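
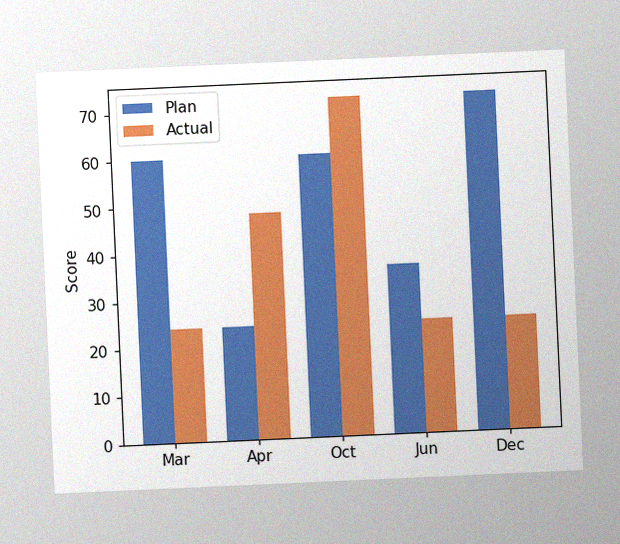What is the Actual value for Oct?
72

The chart is tilted about 3° counter-clockwise, with some photo noise. The Actual bar at Oct reaches 72 on the y-axis.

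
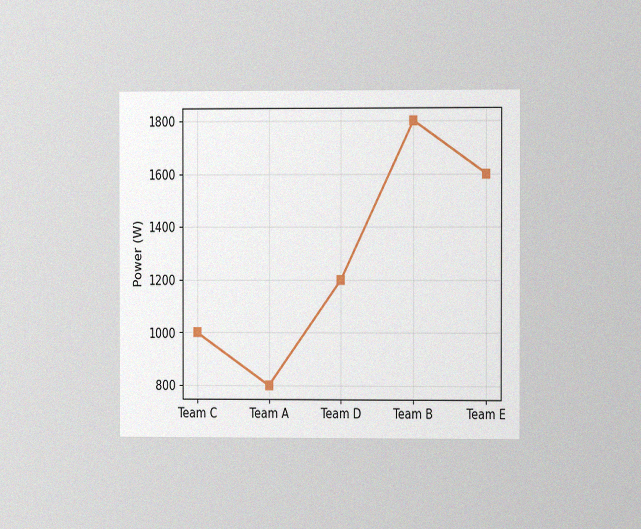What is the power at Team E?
1600W

The chart is viewed at a slight angle, with some photo noise. At Team E, the line is at 1600W.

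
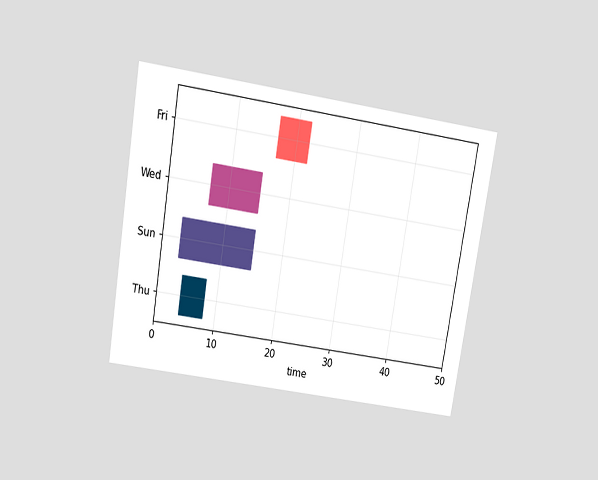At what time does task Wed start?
The chart is tilted about 9° clockwise and viewed slightly from above. The Wed bar begins at t=7.

7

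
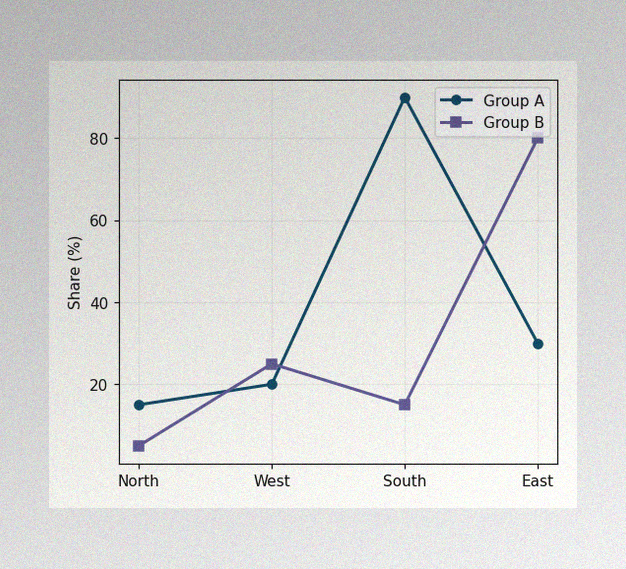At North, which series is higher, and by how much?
The image has some photo noise and uneven lighting. At North, Group A sits above the other line by 10%.

Group A, by 10%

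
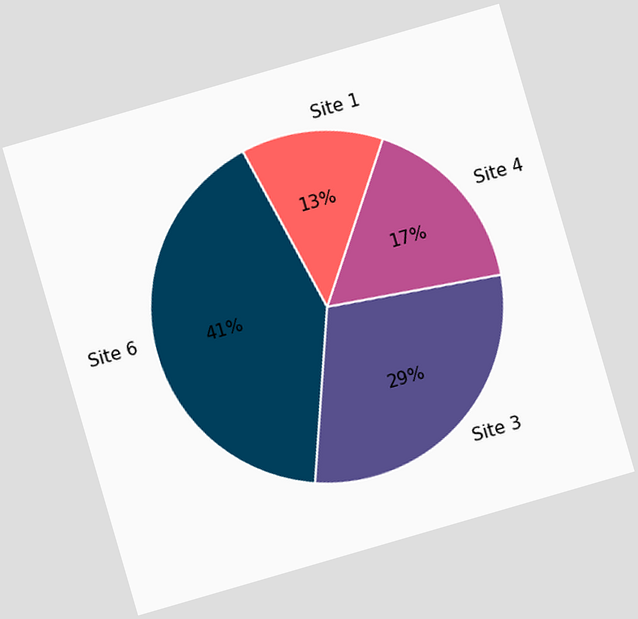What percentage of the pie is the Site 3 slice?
29%

The chart is tilted about 16° counter-clockwise. The Site 3 slice takes up 29% of the pie.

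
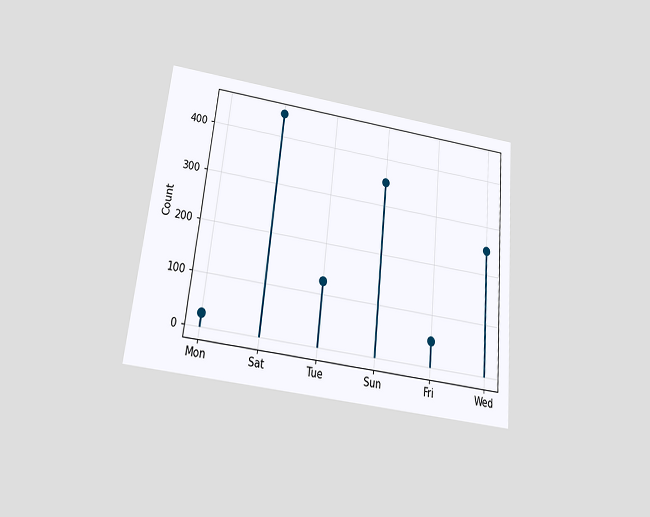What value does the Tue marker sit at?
125

The chart is tilted about 6° clockwise and viewed slightly from below. The Tue marker sits at 125.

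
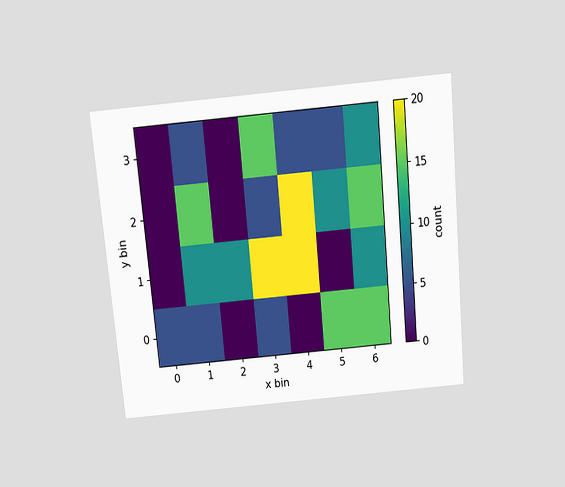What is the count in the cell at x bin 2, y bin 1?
The chart is tilted about 5° counter-clockwise and viewed slightly from above. Matching the cell (2, 1) against the colorbar gives 10.

10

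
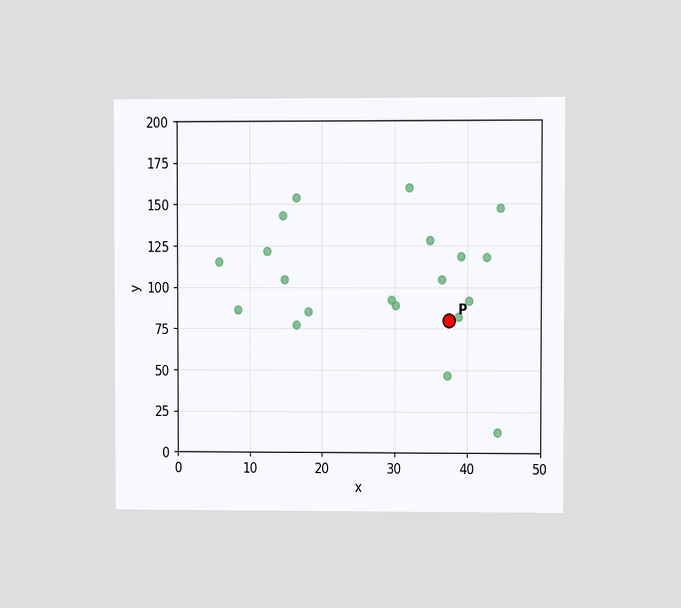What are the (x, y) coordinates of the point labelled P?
(37.5, 80)

The chart is viewed at a slight angle. Following the gridlines from P to each axis, P sits at (37.5, 80).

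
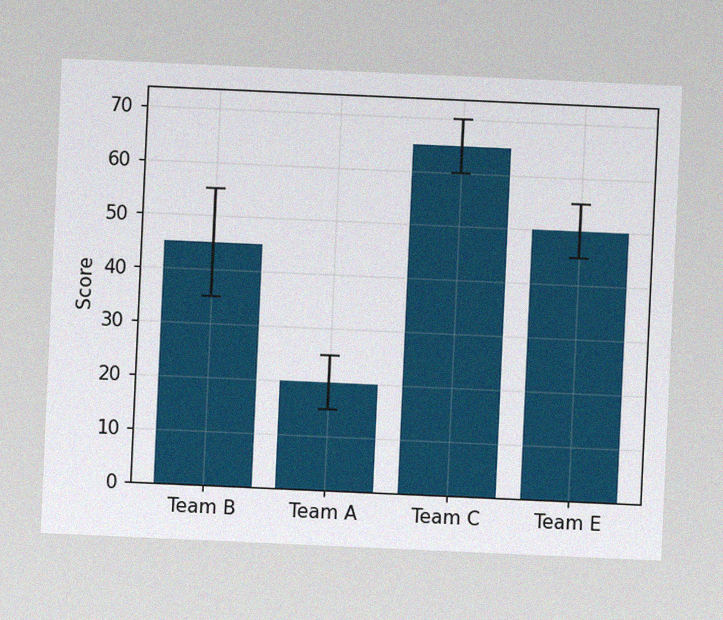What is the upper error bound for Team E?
The chart is tilted about 3° clockwise, with some photo noise. The Team E bar's upper whisker reaches 55.

55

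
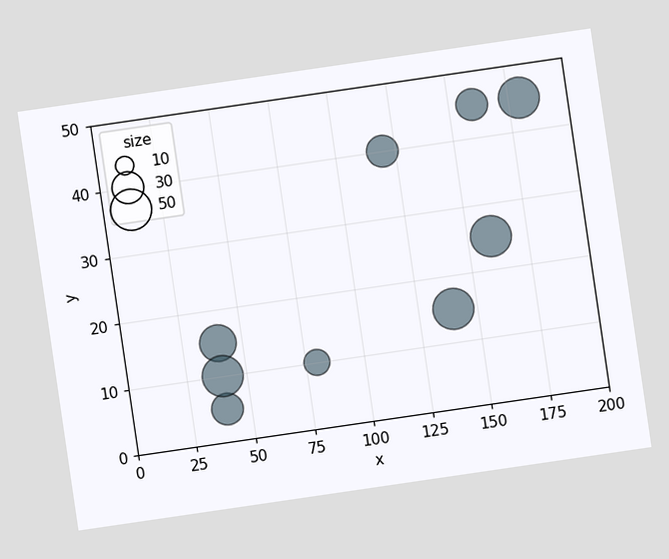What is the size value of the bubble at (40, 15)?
40

The chart is tilted about 8° counter-clockwise. Matching the bubble at (40, 15) against the size legend gives 40.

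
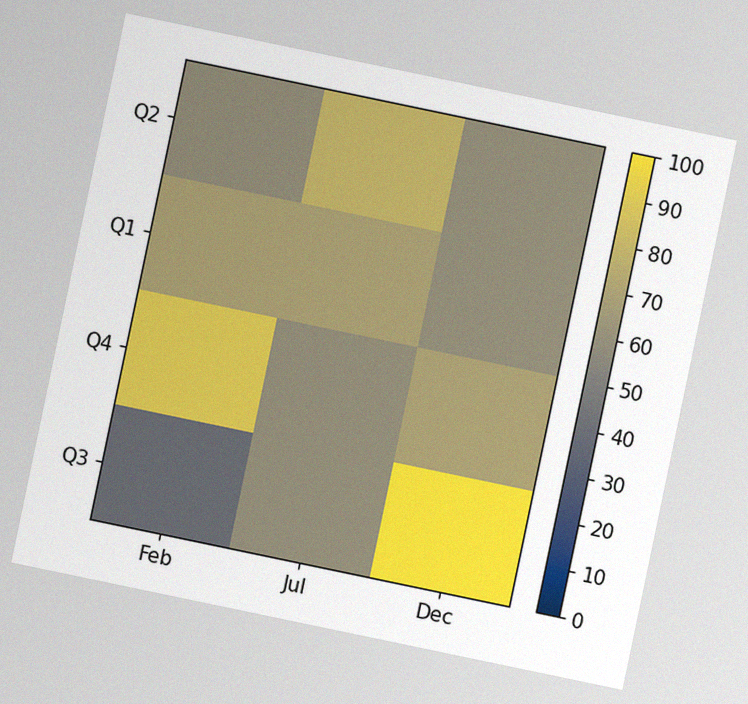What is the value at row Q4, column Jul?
60

The chart is tilted about 12° clockwise, with some photo noise. Matching cell (Q4, Jul) against the colorbar gives 60.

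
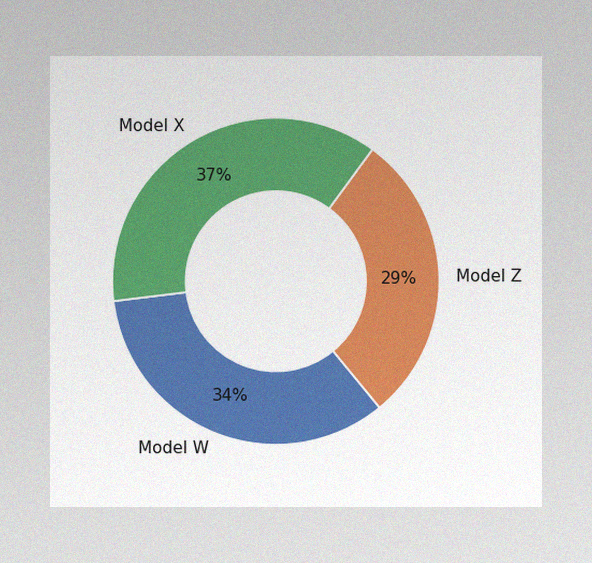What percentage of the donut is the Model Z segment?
The image has some photo noise and uneven lighting. The Model Z segment takes up 29% of the ring.

29%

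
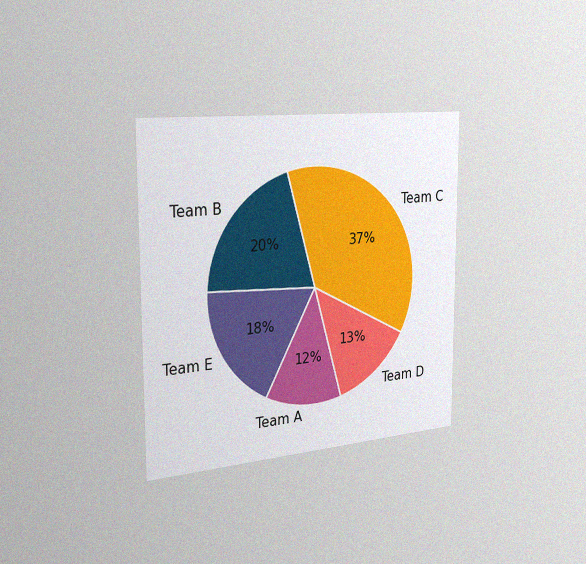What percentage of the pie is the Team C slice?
The chart is viewed slightly from the left, with some photo noise. The Team C slice takes up 37% of the pie.

37%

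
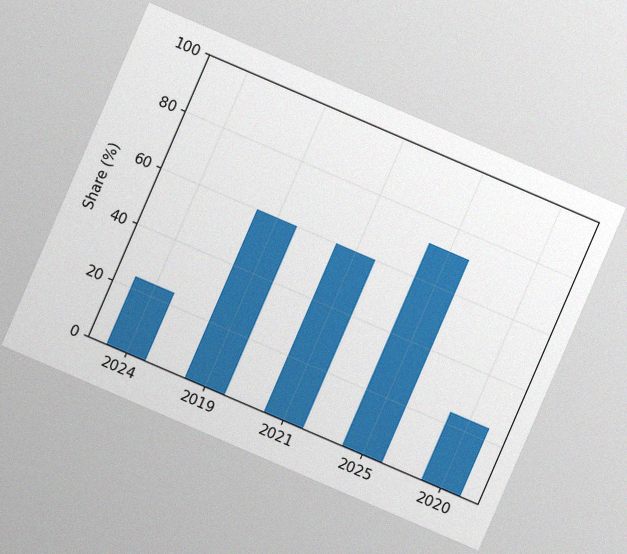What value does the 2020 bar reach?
24%

The chart is tilted about 23° clockwise, with some photo noise. Reading along the chart's y-axis, the 2020 bar reaches 24%.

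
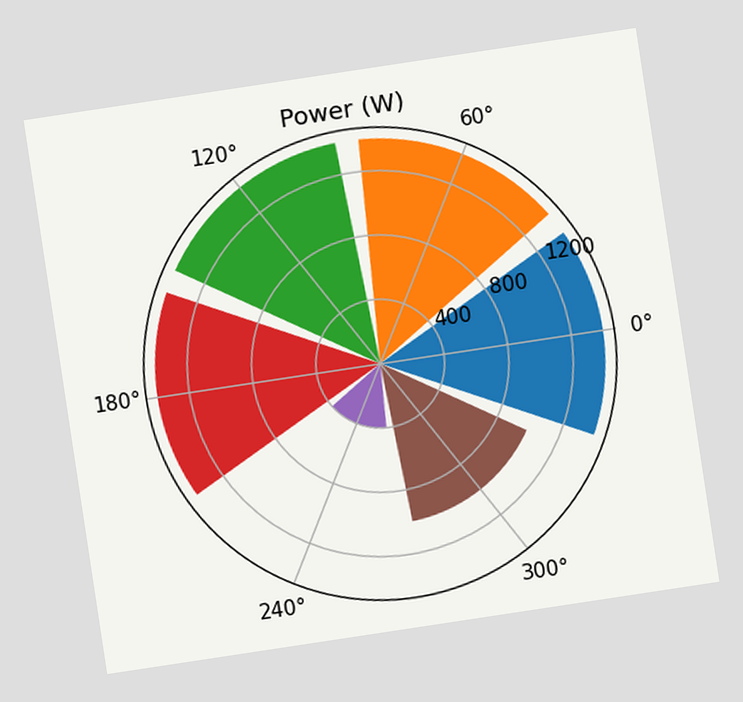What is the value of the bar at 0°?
The chart is tilted about 9° counter-clockwise. The bar at 0° reaches 1400W on the radial axis.

1400W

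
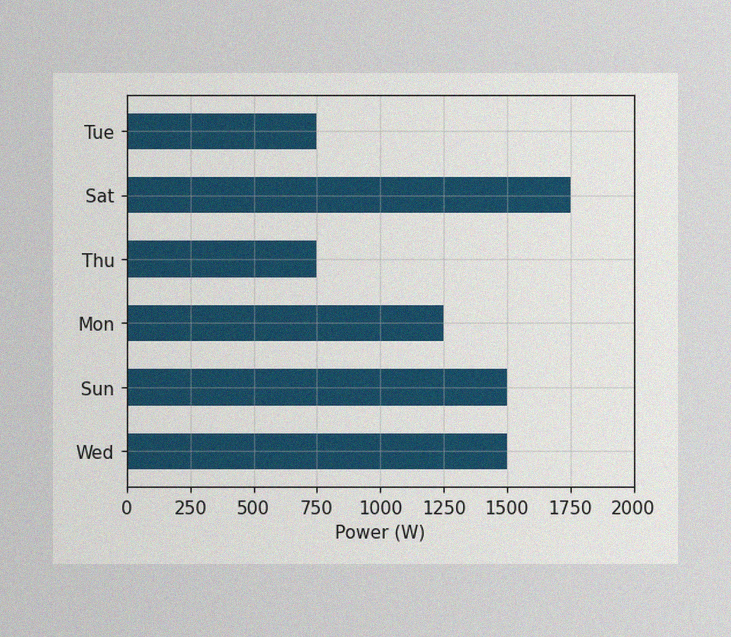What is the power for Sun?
The image has some photo noise and uneven lighting. Reading along the chart's x-axis, the Sun bar reaches 1500W.

1500W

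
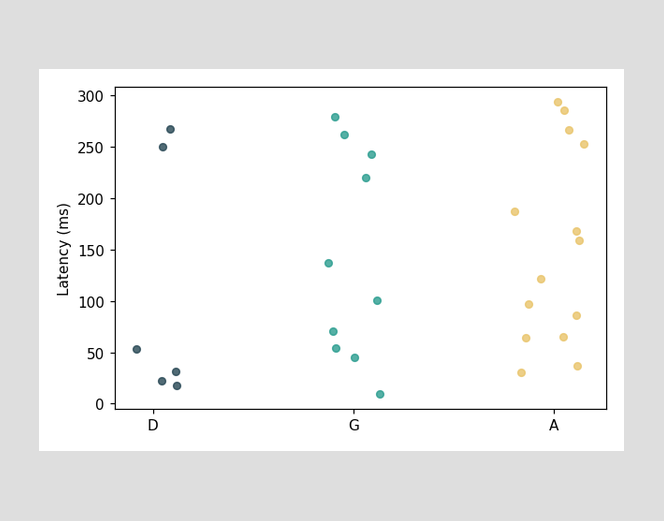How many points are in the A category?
14

Counting the markers in the A column gives 14.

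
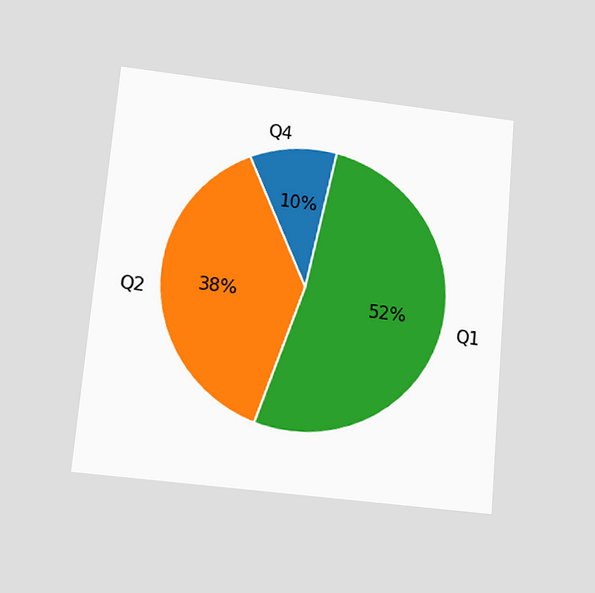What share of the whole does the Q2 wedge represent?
38%

The chart is tilted about 5° clockwise and viewed slightly from below. The Q2 slice takes up 38% of the pie.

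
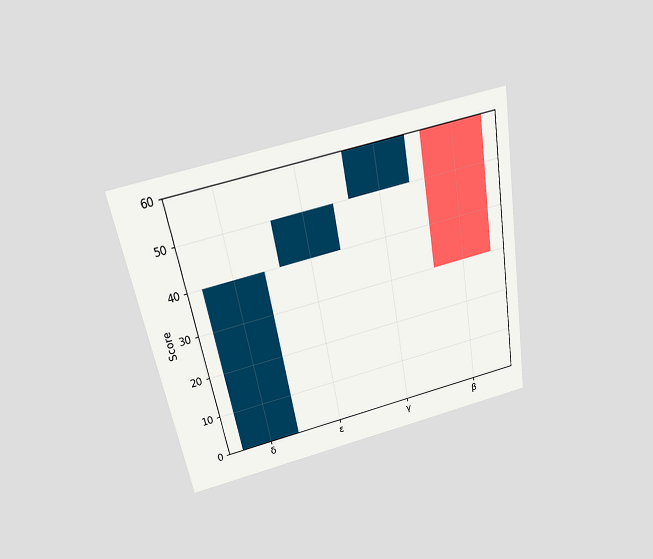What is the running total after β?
30

The chart is tilted about 10° counter-clockwise and viewed slightly from above. After β the running total reaches 30.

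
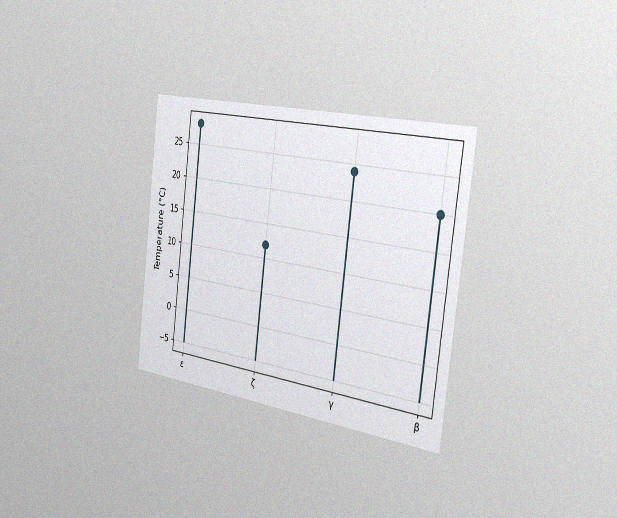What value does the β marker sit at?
20°C

The chart is tilted about 7° clockwise and viewed slightly from the right, with some photo noise. The β marker sits at 20°C.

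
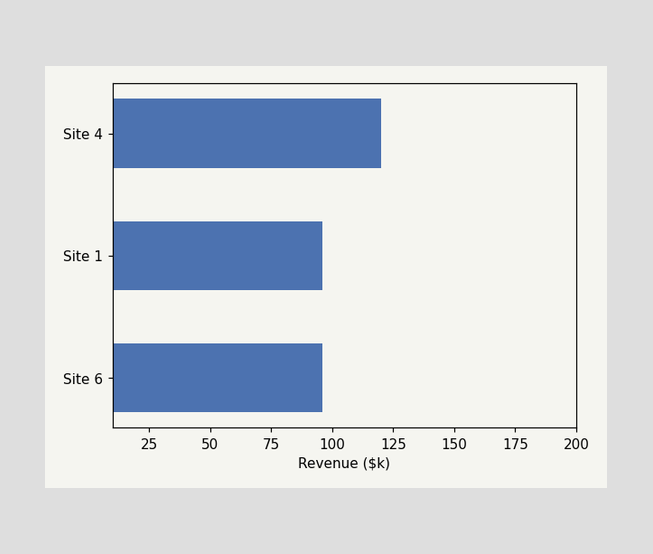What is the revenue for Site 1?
Reading along the chart's x-axis, the Site 1 bar reaches $96k.

$96k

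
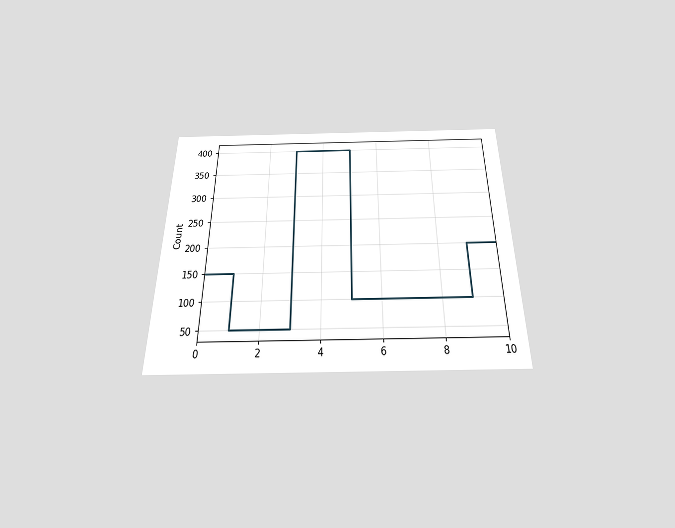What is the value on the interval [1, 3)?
50

The chart is viewed slightly from below. On [1, 3) the step sits at 50.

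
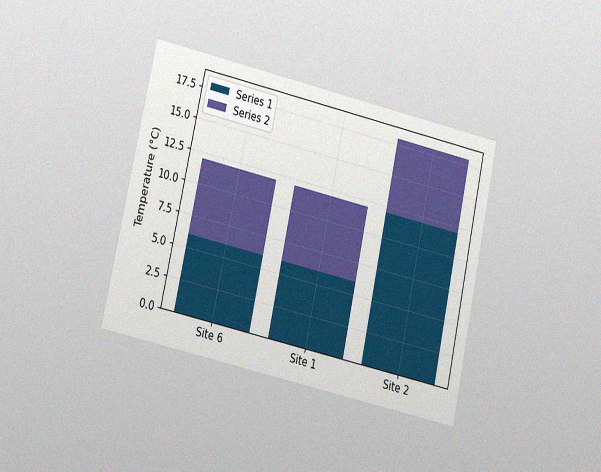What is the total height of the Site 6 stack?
12°C

The chart is tilted about 12° clockwise and viewed at a slight angle, with some photo noise. The Site 6 stack's top reaches 12°C on the y-axis.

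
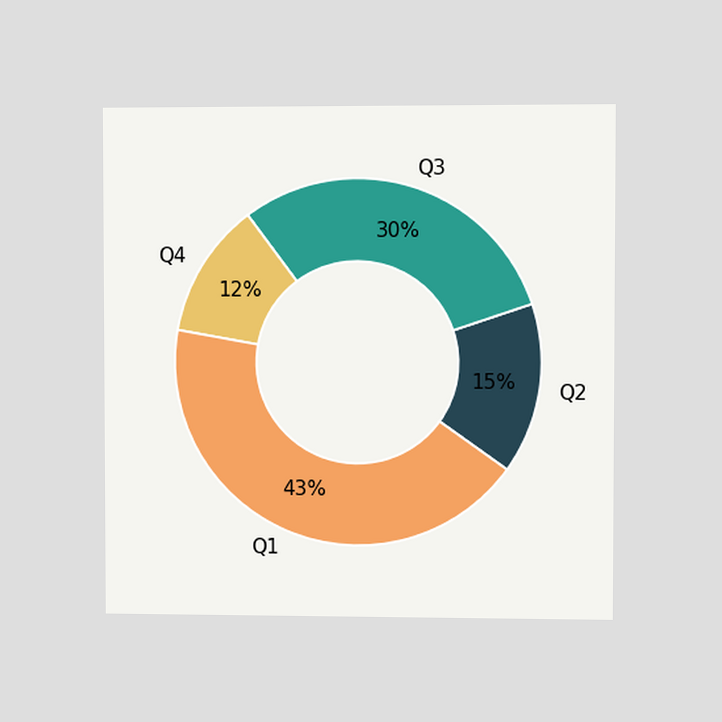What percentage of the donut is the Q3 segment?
The chart is viewed at a slight angle. The Q3 segment takes up 30% of the ring.

30%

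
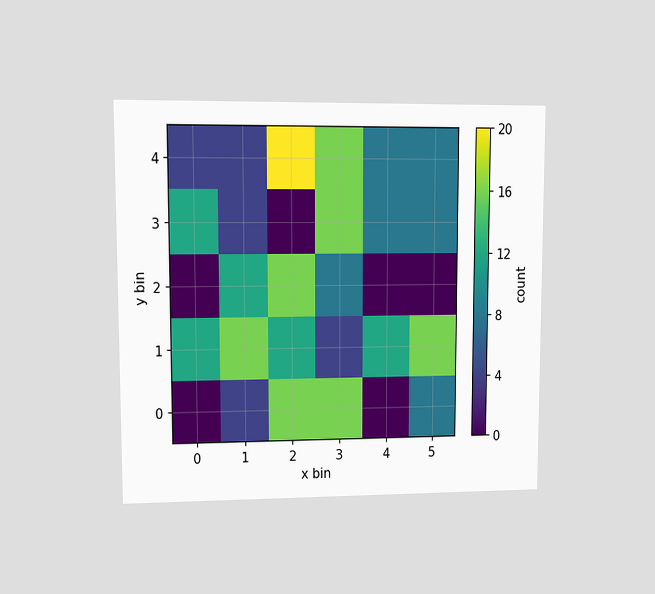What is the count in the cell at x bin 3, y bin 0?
16

The chart is viewed at a slight angle. Matching the cell (3, 0) against the colorbar gives 16.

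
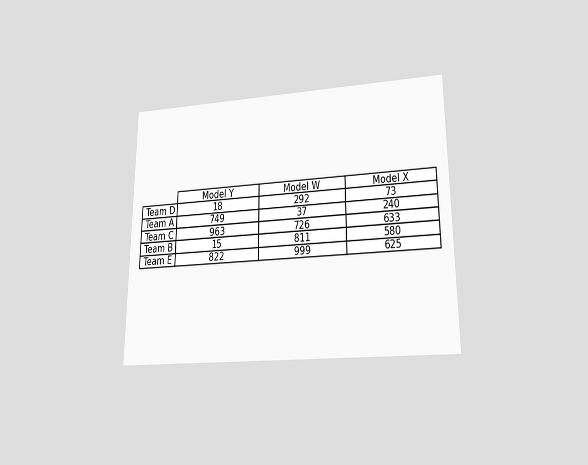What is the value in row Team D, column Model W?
292

The chart is viewed slightly from below. The (Team D, Model W) cell reads 292.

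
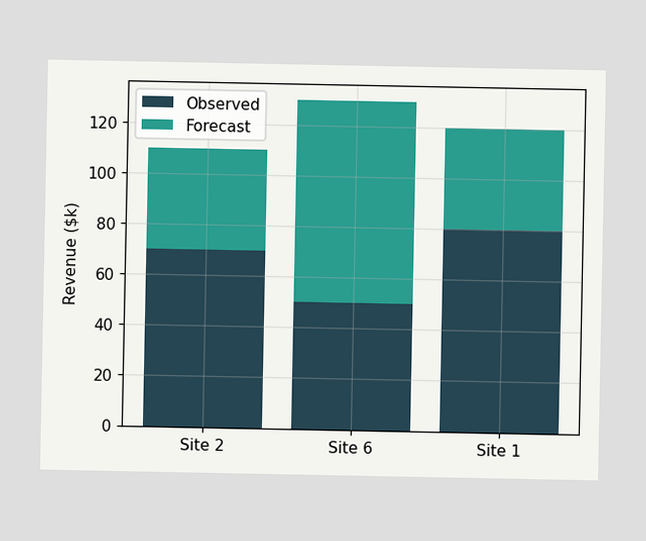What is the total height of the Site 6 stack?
$130k

The Site 6 stack's top reaches $130k on the y-axis.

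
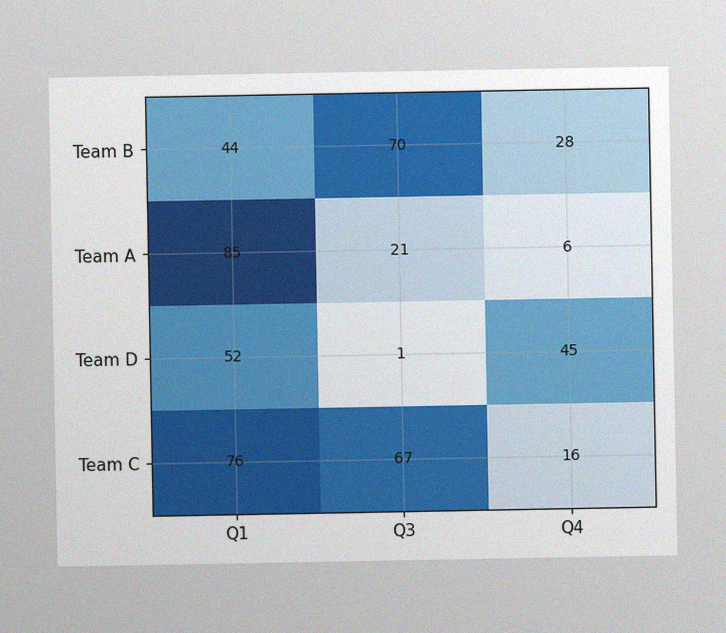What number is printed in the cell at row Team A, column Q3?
The image has some photo noise and uneven lighting. The (Team A, Q3) cell reads 21.

21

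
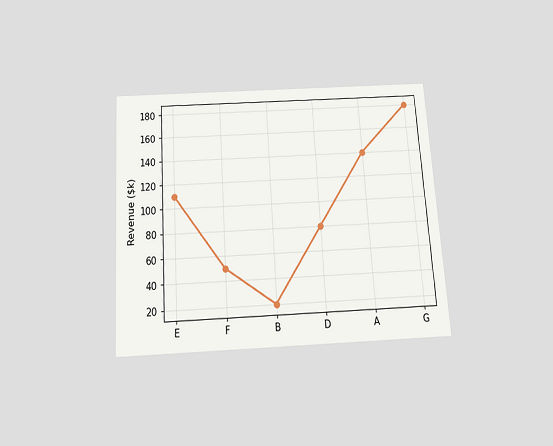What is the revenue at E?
The chart is tilted about 4° counter-clockwise and viewed slightly from below. At E, the line is at $110k.

$110k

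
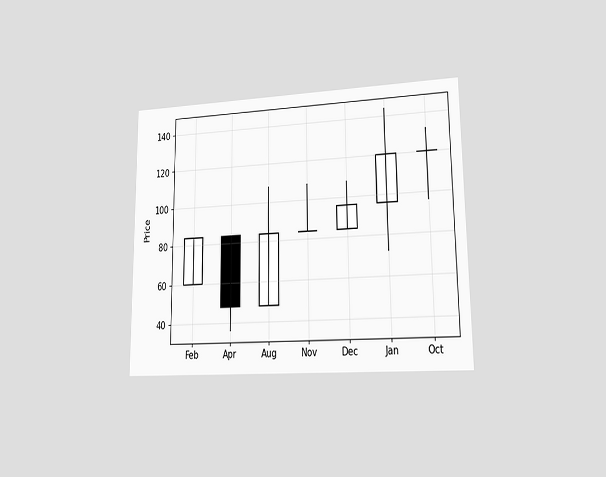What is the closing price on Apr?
The chart is viewed at a slight angle. The Apr candle closes at 48.

48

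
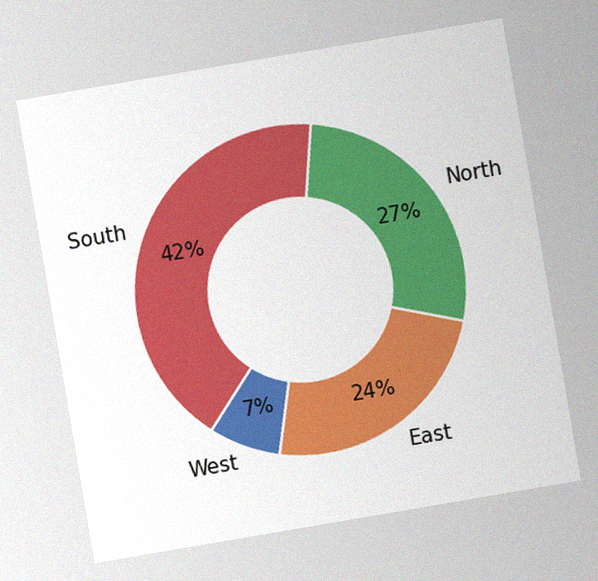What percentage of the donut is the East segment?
24%

The chart is tilted about 10° counter-clockwise, with some photo noise. The East segment takes up 24% of the ring.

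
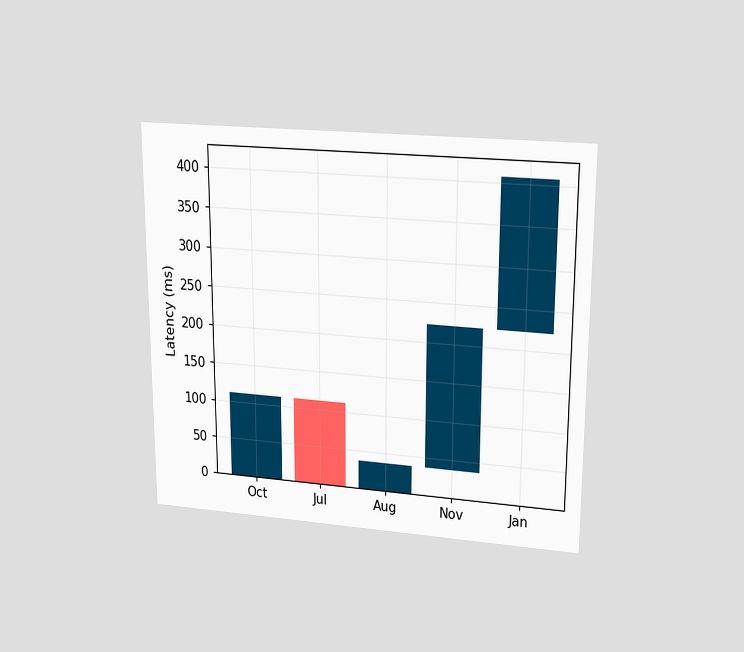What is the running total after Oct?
111ms

The chart is viewed slightly from above. After Oct the running total reaches 111ms.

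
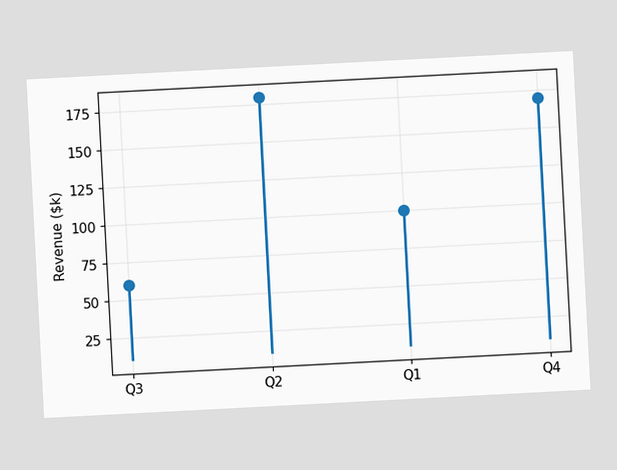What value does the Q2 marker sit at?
The chart is tilted about 3° counter-clockwise. The Q2 marker sits at $180k.

$180k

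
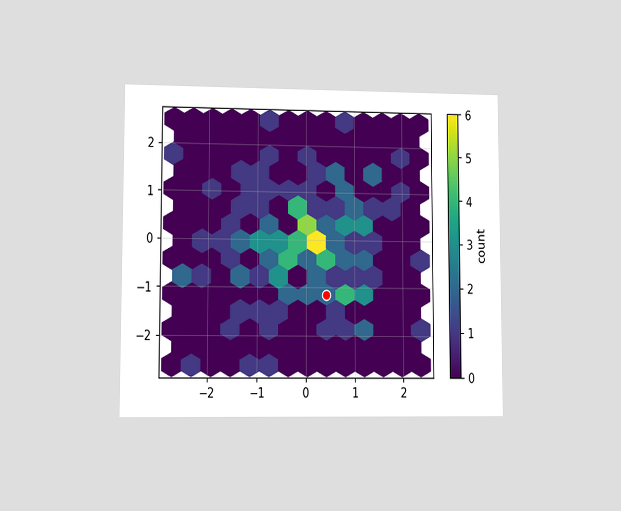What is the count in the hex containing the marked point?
2

The chart is viewed at a slight angle. The marked hex reads 2 on the colorbar.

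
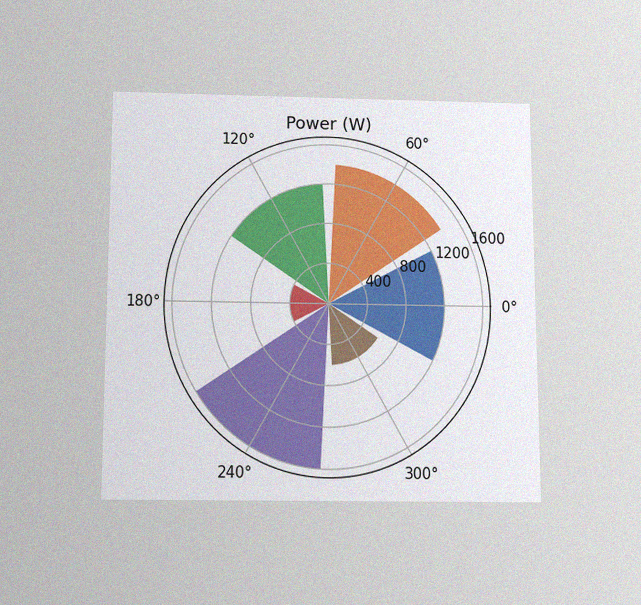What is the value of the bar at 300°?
The chart is viewed slightly from below, with some photo noise. The bar at 300° reaches 600W on the radial axis.

600W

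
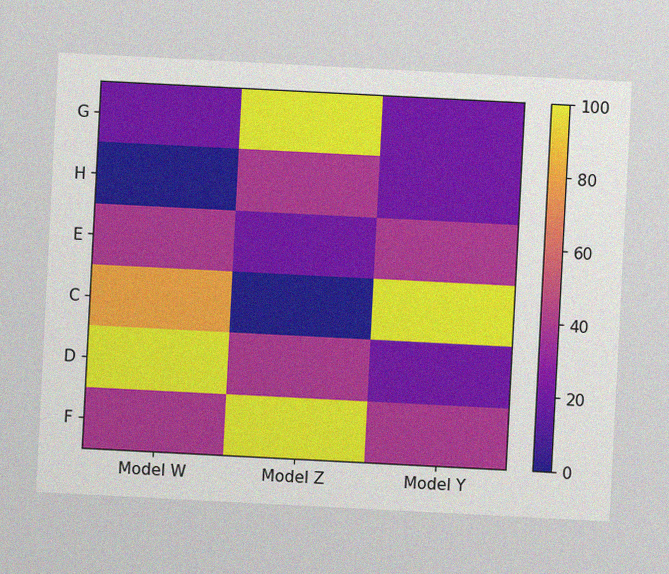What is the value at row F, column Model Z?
100

The chart is tilted about 3° clockwise, with some photo noise. Matching cell (F, Model Z) against the colorbar gives 100.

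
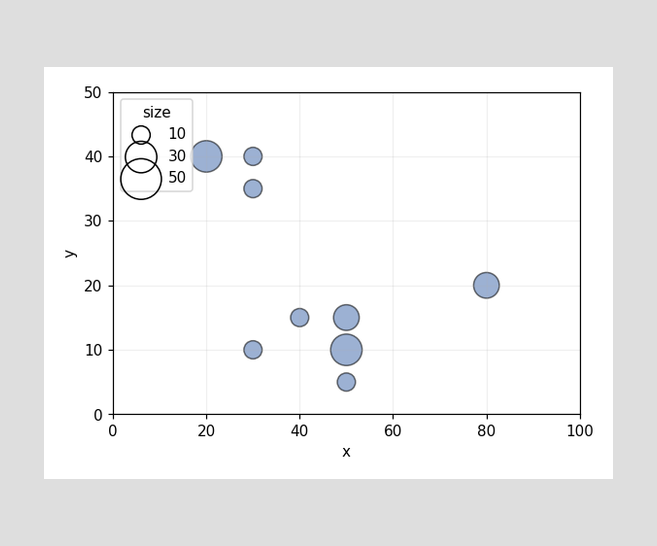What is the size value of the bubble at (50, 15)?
20

Matching the bubble at (50, 15) against the size legend gives 20.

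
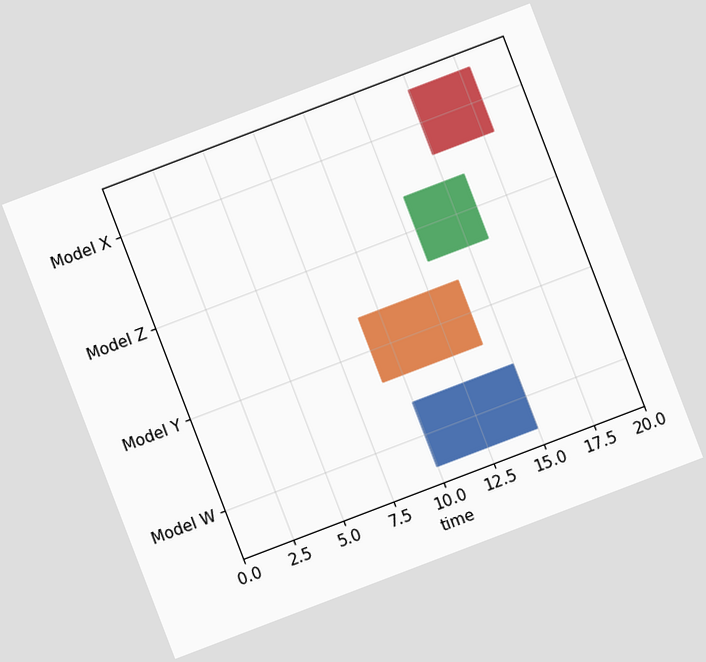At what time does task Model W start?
The chart is tilted about 21° counter-clockwise. The Model W bar begins at t=10.

10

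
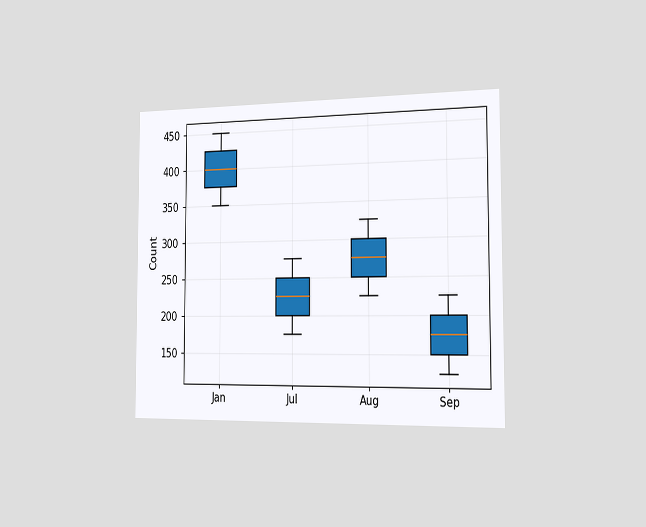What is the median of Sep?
175

The chart is viewed slightly from the right. The median line in the Sep box sits at 175.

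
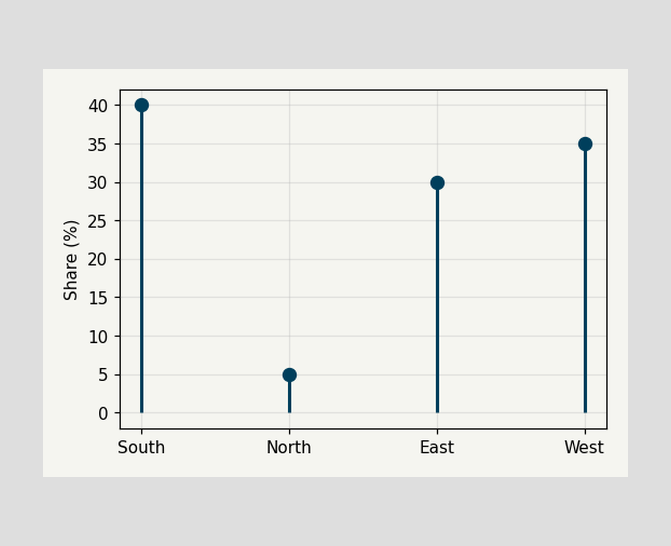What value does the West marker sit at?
The West marker sits at 35%.

35%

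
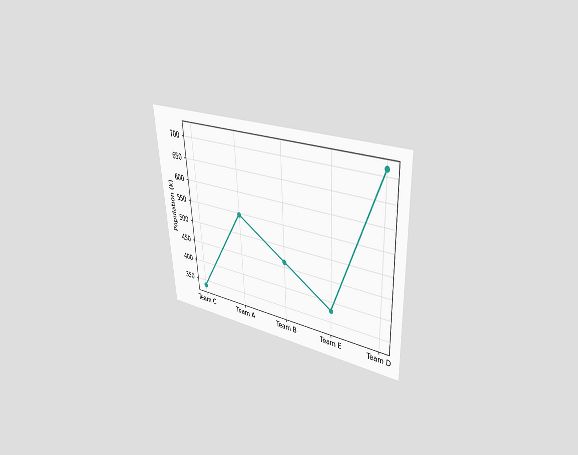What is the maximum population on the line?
The chart is tilted about 3° counter-clockwise and viewed at a slight angle. The highest point is at Team D, and reading across to the y-axis gives 714k.

714k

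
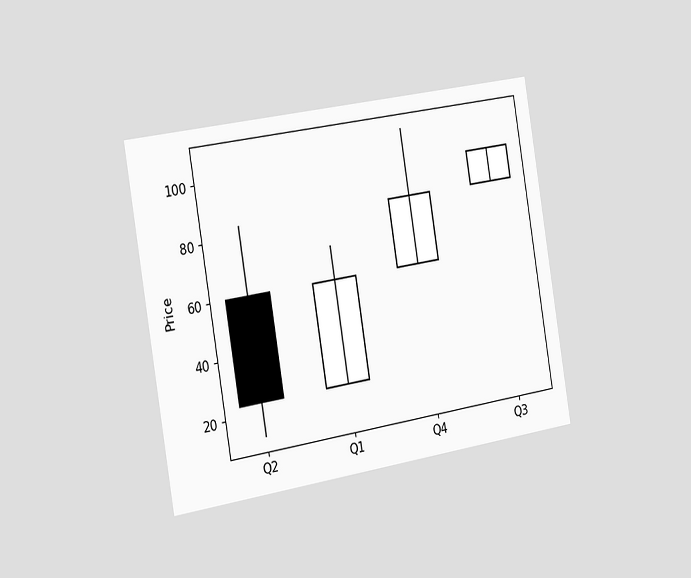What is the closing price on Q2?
24

The chart is tilted about 9° counter-clockwise and viewed slightly from the left. The Q2 candle closes at 24.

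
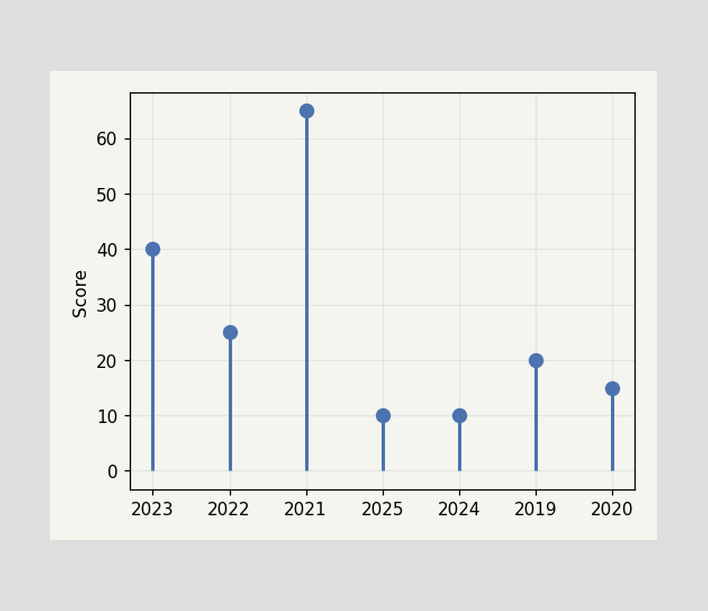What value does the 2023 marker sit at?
The 2023 marker sits at 40.

40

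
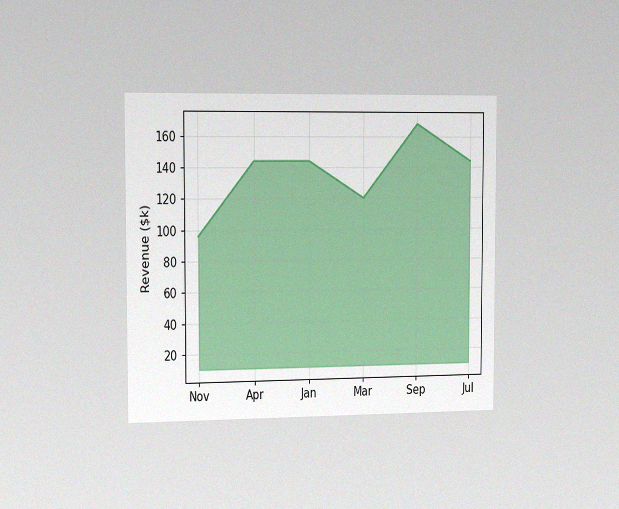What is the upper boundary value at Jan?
The chart is viewed slightly from the left, with some photo noise. At Jan the upper boundary is at $144k.

$144k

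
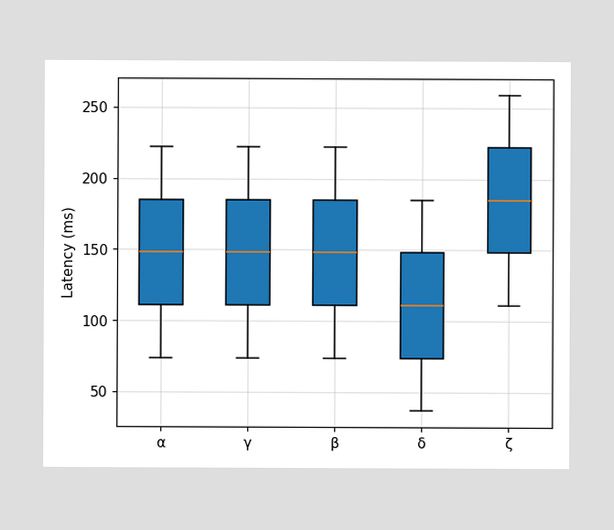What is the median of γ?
148ms

The median line in the γ box sits at 148ms.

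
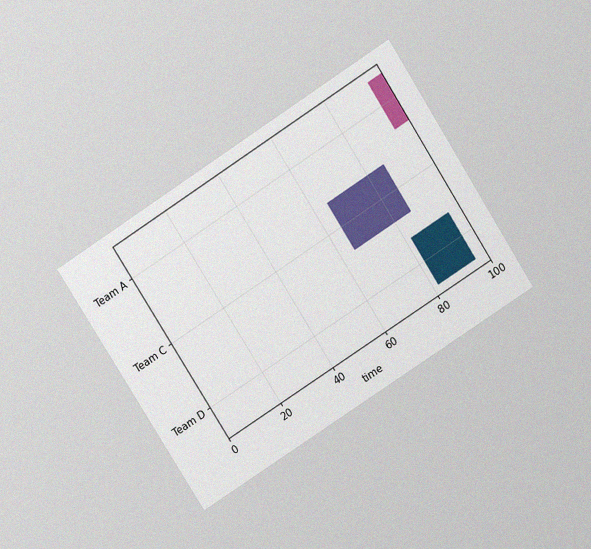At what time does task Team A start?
The chart is tilted about 33° counter-clockwise and viewed slightly from above, with some photo noise. The Team A bar begins at t=95.

95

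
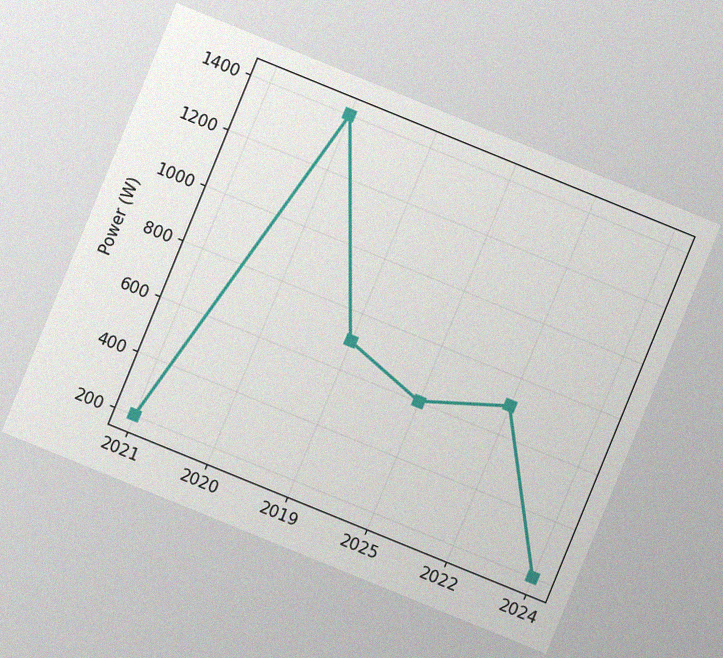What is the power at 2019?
700W

The chart is tilted about 22° clockwise, with some photo noise. At 2019, the line is at 700W.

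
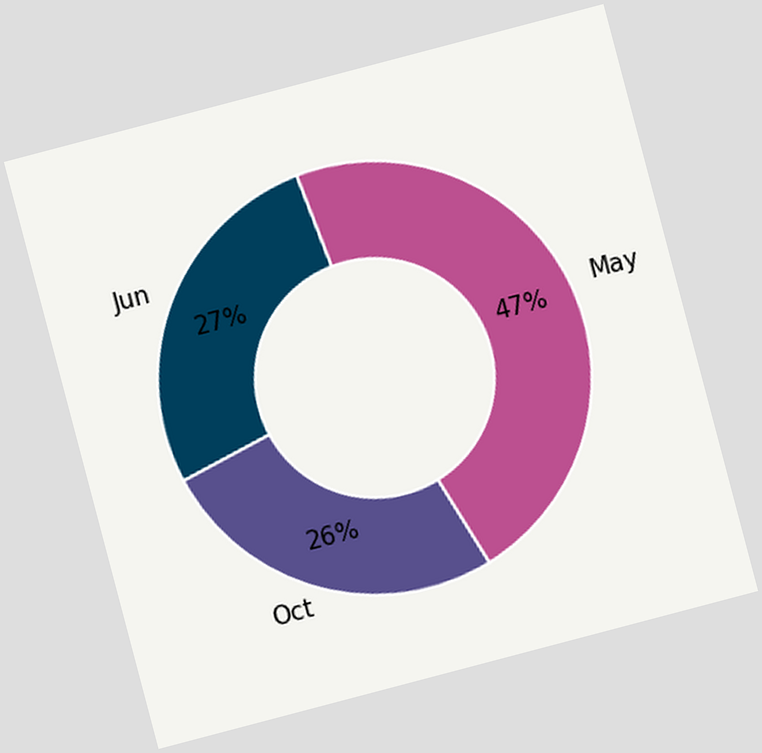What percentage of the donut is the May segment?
47%

The chart is tilted about 15° counter-clockwise. The May segment takes up 47% of the ring.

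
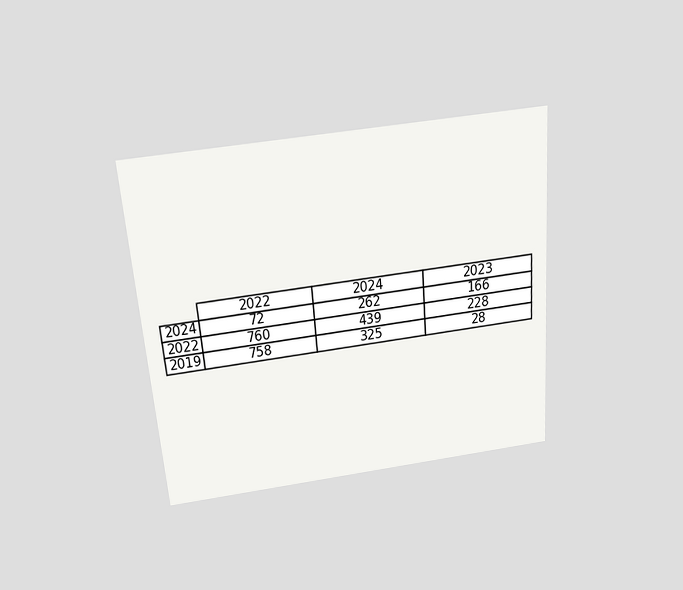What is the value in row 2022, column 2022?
760

The chart is tilted about 5° counter-clockwise and viewed slightly from above. The (2022, 2022) cell reads 760.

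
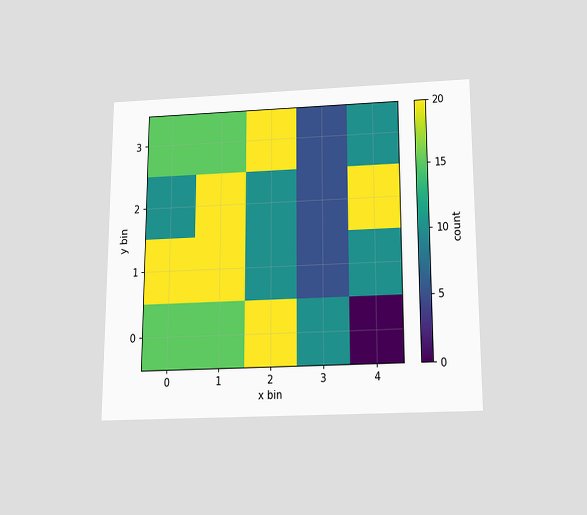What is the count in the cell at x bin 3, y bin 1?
5

The chart is viewed slightly from below. Matching the cell (3, 1) against the colorbar gives 5.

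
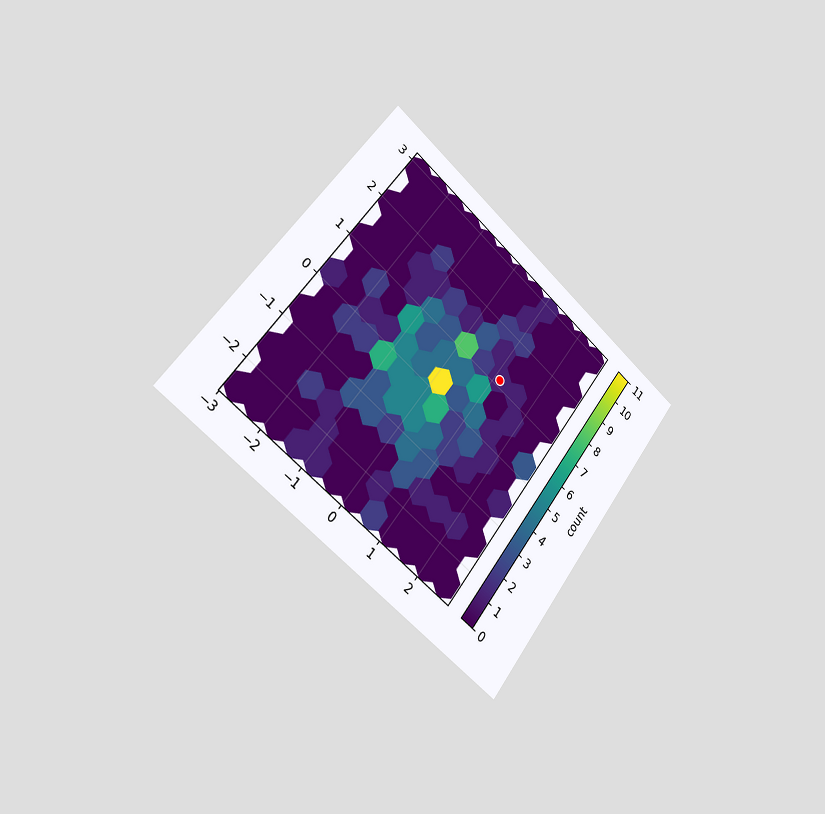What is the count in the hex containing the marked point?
The chart is tilted about 38° clockwise and viewed slightly from the left. The marked hex reads 1 on the colorbar.

1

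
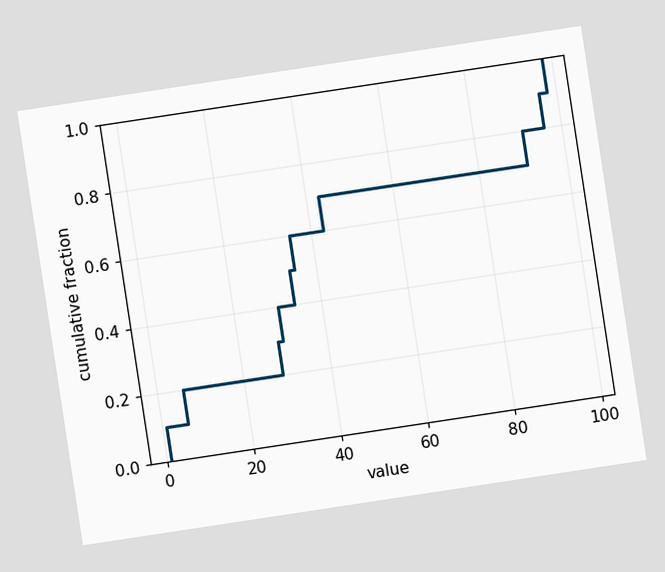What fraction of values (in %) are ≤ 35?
The chart is tilted about 9° counter-clockwise. At x=35 the ECDF step is at 60%.

60%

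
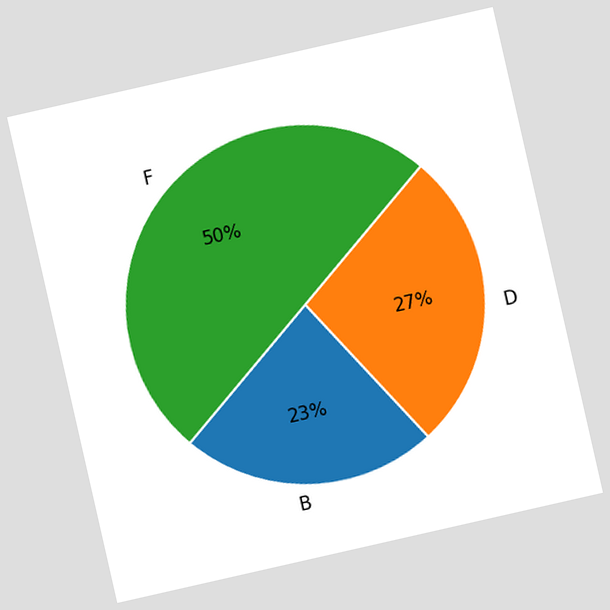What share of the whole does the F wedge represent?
The chart is tilted about 13° counter-clockwise. The F slice takes up 50% of the pie.

50%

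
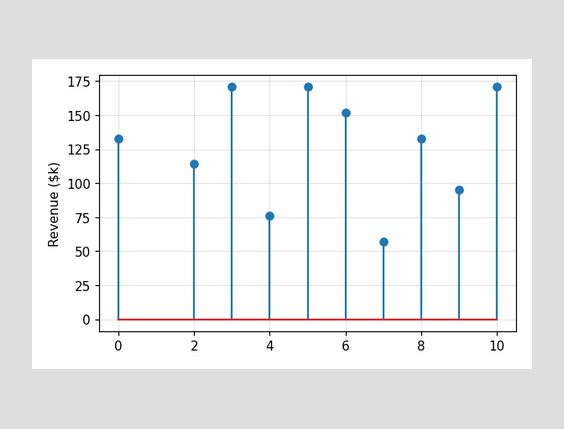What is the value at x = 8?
The stem at x=8 reaches $133k.

$133k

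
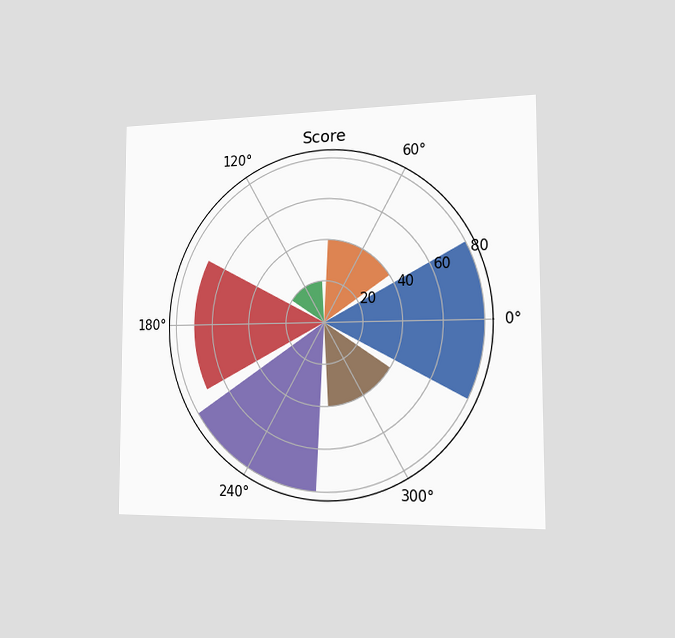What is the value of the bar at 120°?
The chart is viewed slightly from the right. The bar at 120° reaches 20 on the radial axis.

20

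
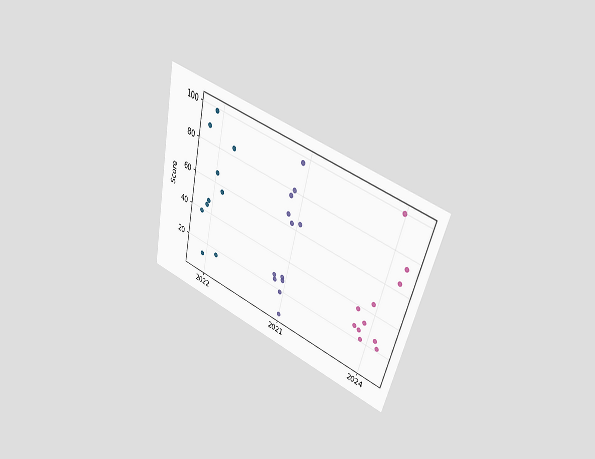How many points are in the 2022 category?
10

The chart is tilted about 14° clockwise and viewed at a slight angle. Counting the markers in the 2022 column gives 10.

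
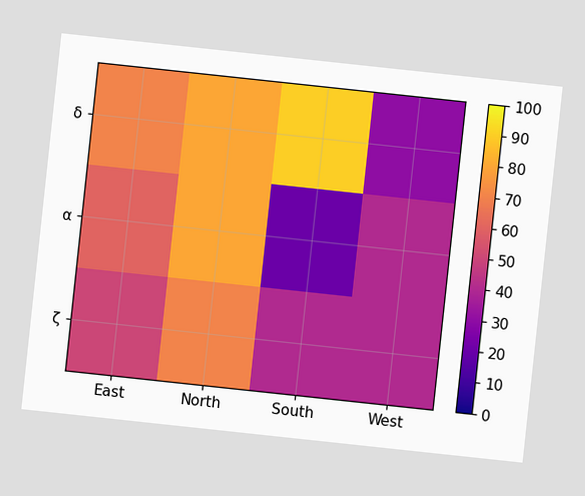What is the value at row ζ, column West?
The chart is tilted about 6° clockwise. Matching cell (ζ, West) against the colorbar gives 40.

40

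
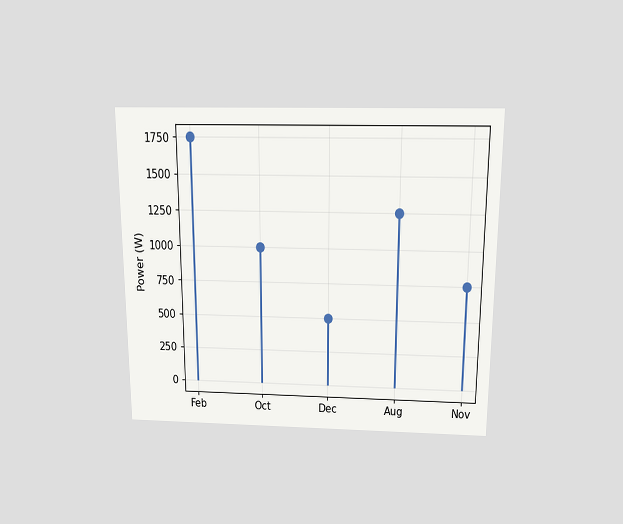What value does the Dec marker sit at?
The chart is viewed slightly from above. The Dec marker sits at 500W.

500W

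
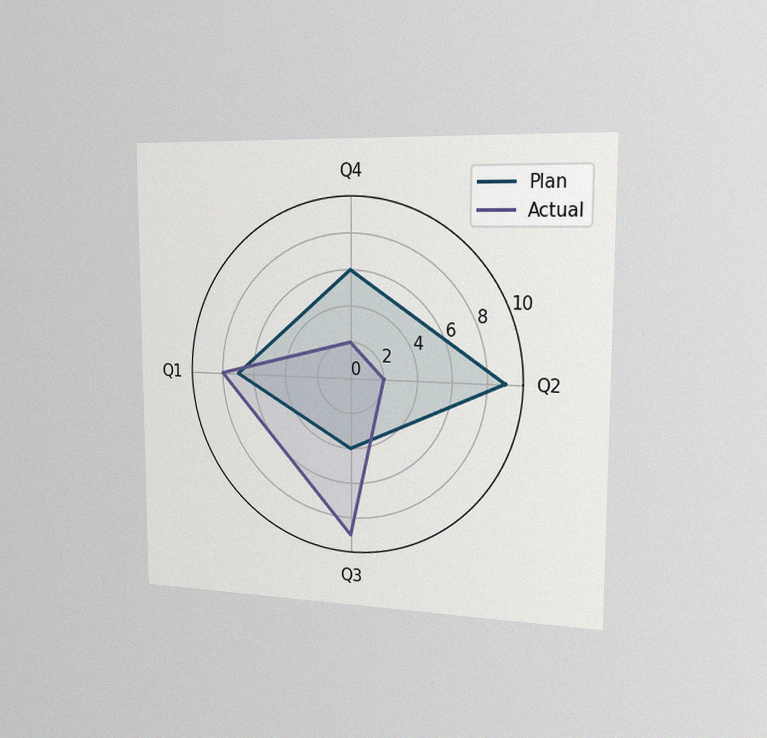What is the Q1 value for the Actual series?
The chart is viewed slightly from the right, with some photo noise. On the Q1 axis, Actual reaches 8.

8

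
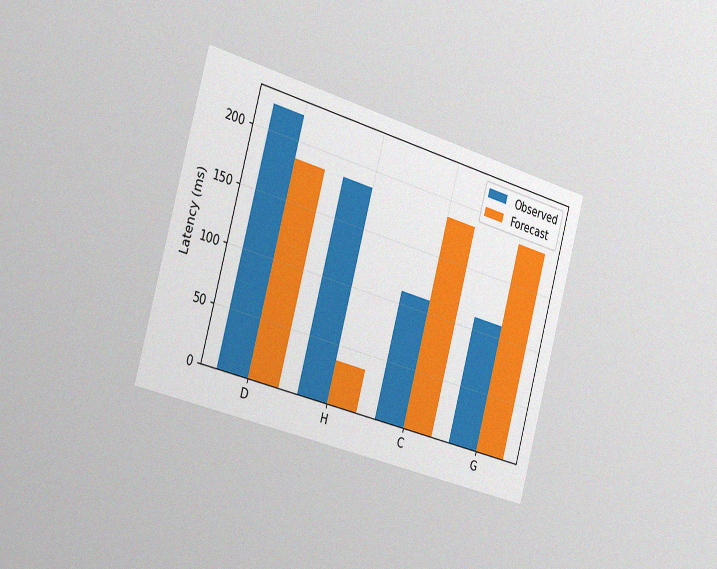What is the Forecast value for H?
The chart is tilted about 15° clockwise and viewed slightly from the left, with some photo noise. The Forecast bar at H reaches 37ms on the y-axis.

37ms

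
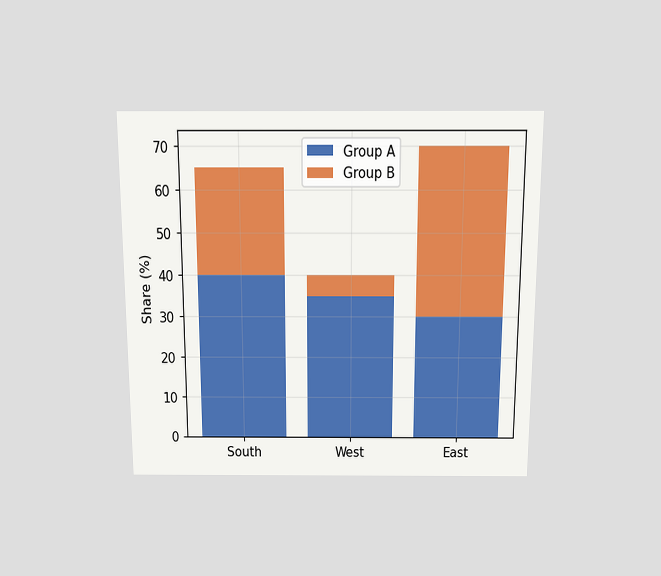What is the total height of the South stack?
65%

The chart is viewed slightly from above. The South stack's top reaches 65% on the y-axis.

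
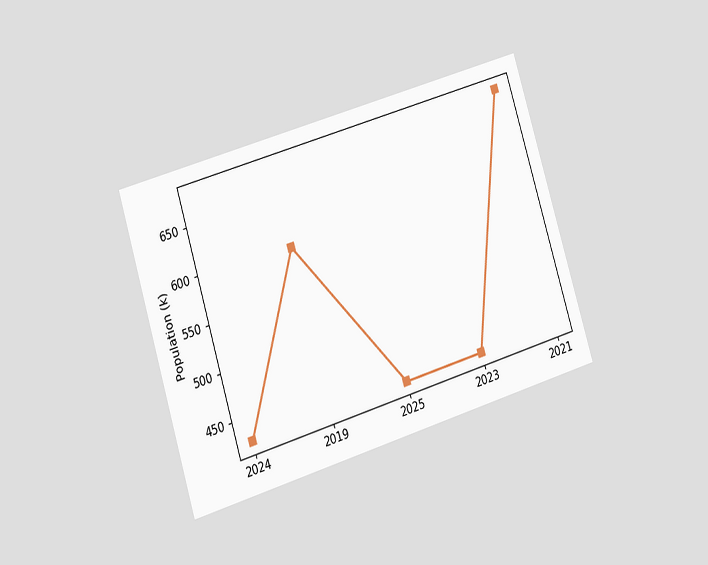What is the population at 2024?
The chart is tilted about 17° counter-clockwise and viewed at a slight angle. At 2024, the line is at 425k.

425k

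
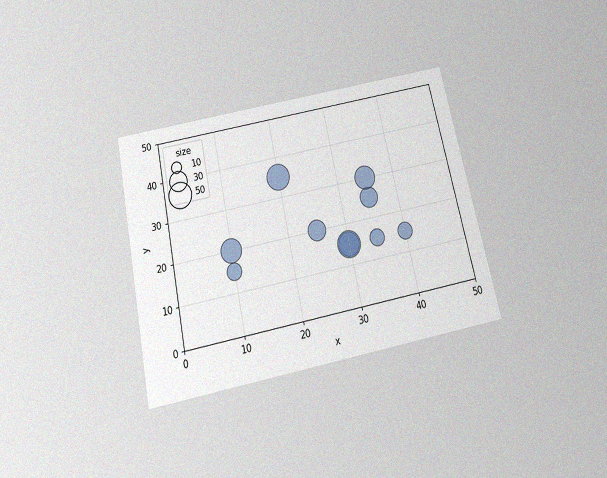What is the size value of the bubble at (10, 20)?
The chart is tilted about 12° counter-clockwise and viewed slightly from below, with some photo noise. Matching the bubble at (10, 20) against the size legend gives 40.

40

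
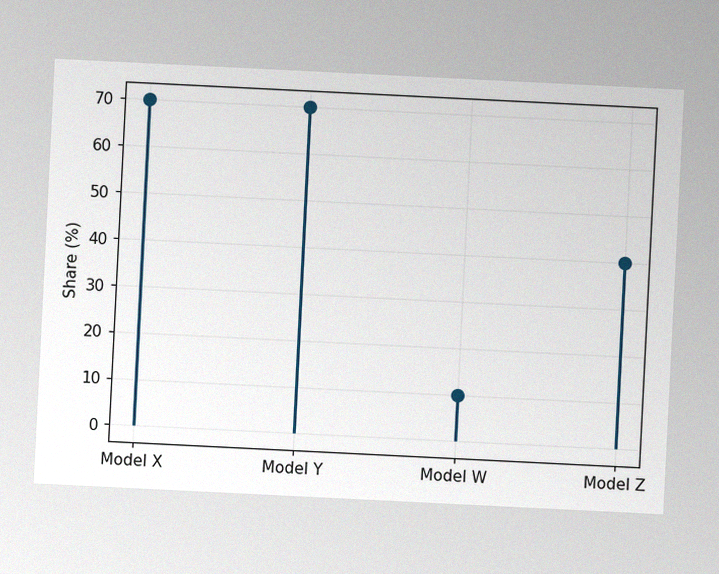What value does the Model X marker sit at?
70%

The chart is tilted about 3° clockwise, with some photo noise. The Model X marker sits at 70%.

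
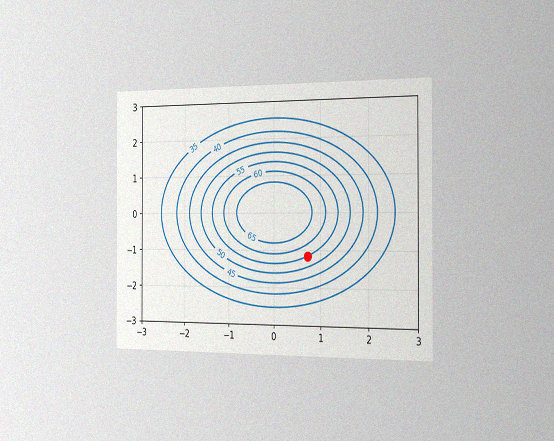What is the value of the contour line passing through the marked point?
55

The chart is viewed slightly from the right, with some photo noise. The marked point sits on the contour labelled 55.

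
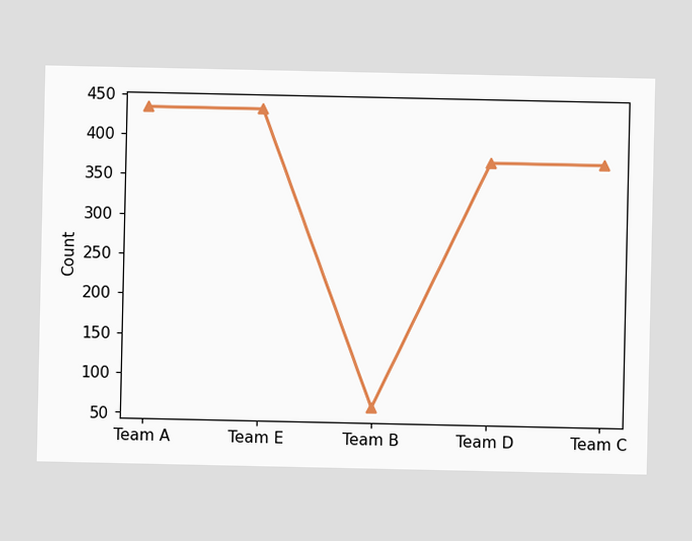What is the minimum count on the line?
The lowest point is at Team B, and reading across to the y-axis gives 62.

62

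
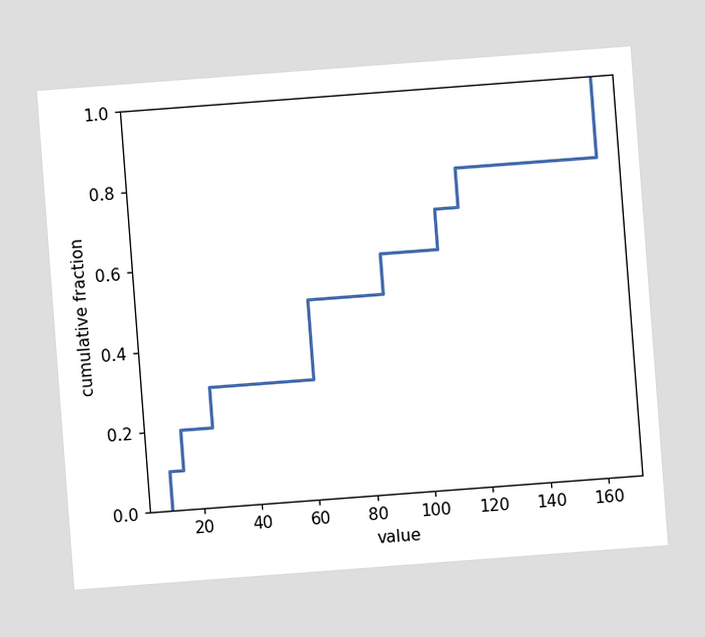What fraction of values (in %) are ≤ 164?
100%

The chart is tilted about 4° counter-clockwise. At x=164 the ECDF step is at 100%.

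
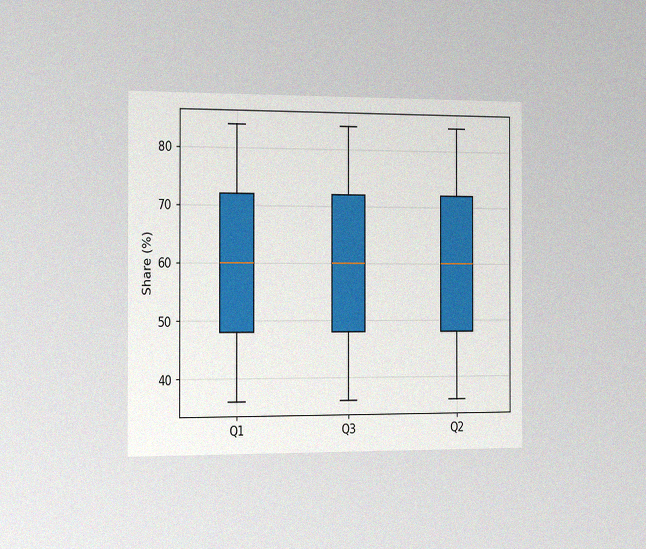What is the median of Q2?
60%

The chart is viewed slightly from the left, with some photo noise. The median line in the Q2 box sits at 60%.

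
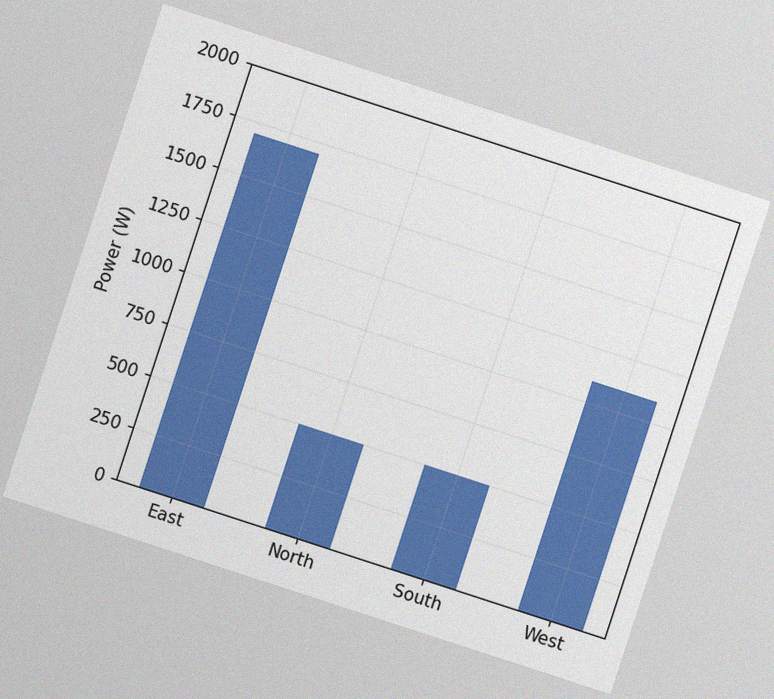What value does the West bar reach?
1100W

The chart is tilted about 18° clockwise, with some photo noise. Reading along the chart's y-axis, the West bar reaches 1100W.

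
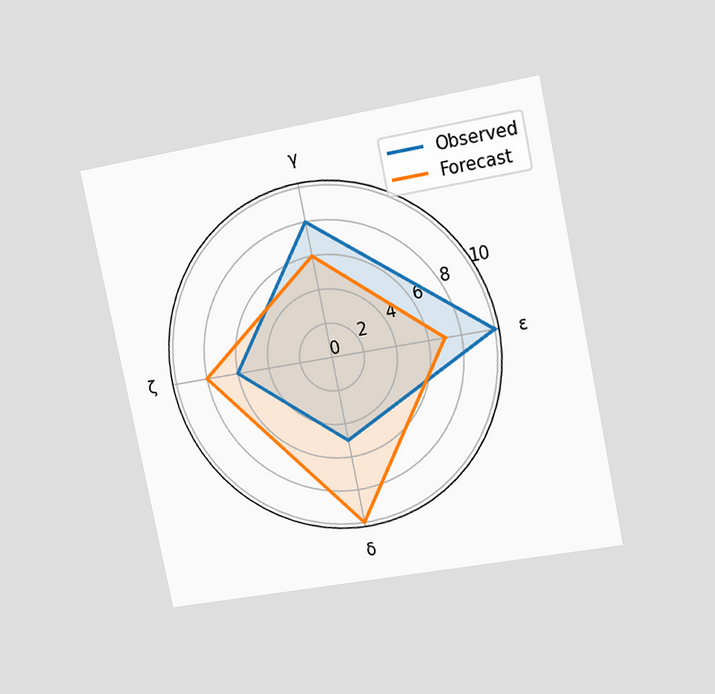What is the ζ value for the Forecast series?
The chart is tilted about 12° counter-clockwise and viewed slightly from the right. On the ζ axis, Forecast reaches 8.

8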